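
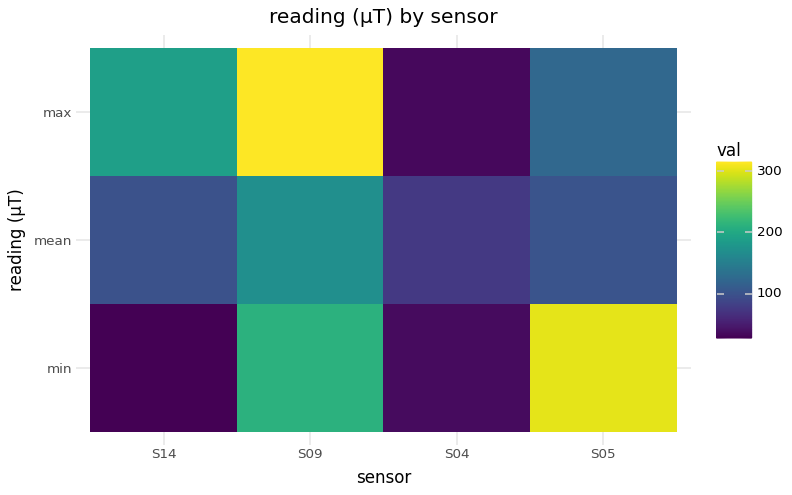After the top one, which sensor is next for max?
Top 3 for max: S09 ≈ 325, S14 ≈ 200, S05 ≈ 125.

S14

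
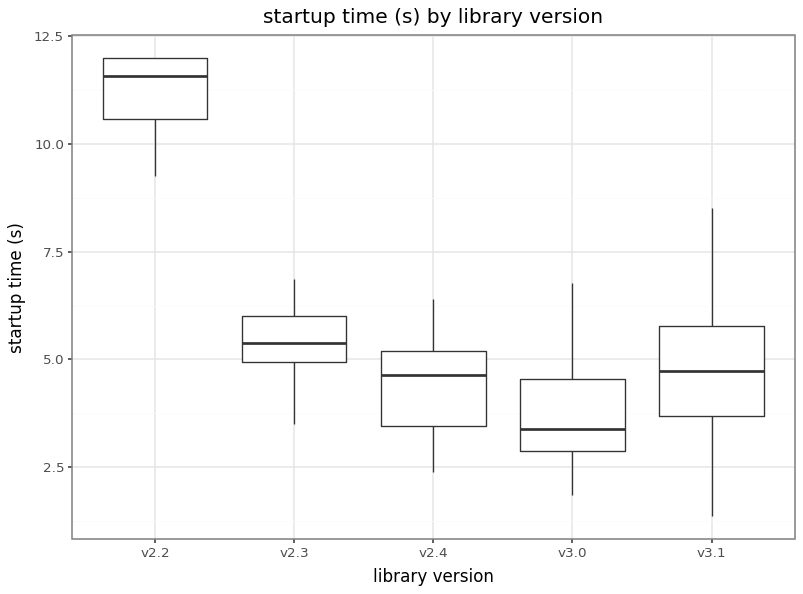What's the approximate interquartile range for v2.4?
Q3 ≈ 5, Q1 ≈ 3; IQR ≈ 2.

≈ 2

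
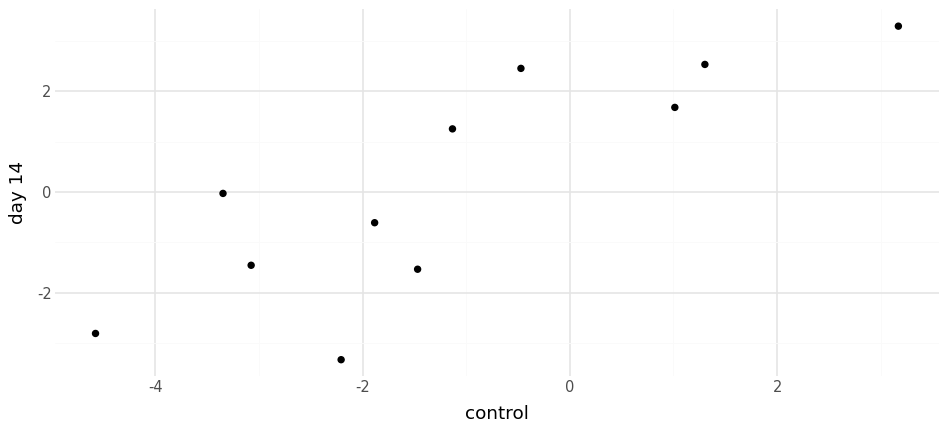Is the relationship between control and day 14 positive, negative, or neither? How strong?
positive, strong

Points are positively correlated; strong (|r| ≈ 0.8).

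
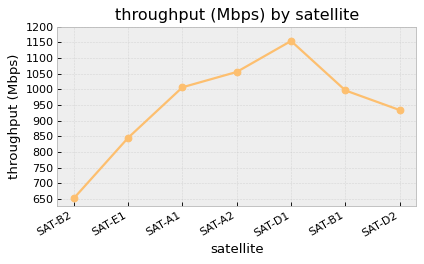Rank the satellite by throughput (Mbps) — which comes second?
Top 3: SAT-D1 ≈ 1150, SAT-A2 ≈ 1050, SAT-A1 ≈ 1000.

SAT-A2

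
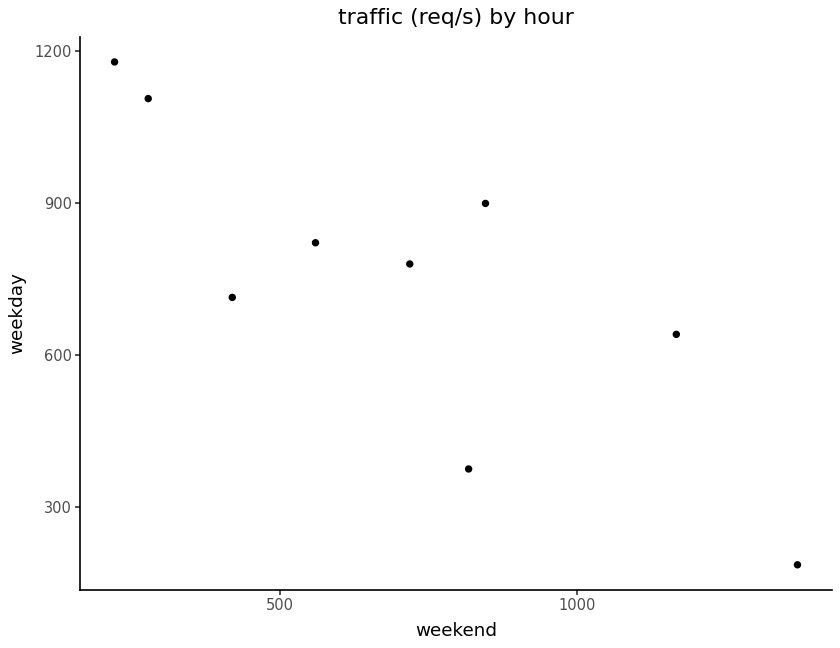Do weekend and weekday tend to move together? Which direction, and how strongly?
negative, strong

Points are negatively correlated; strong (|r| ≈ 0.8).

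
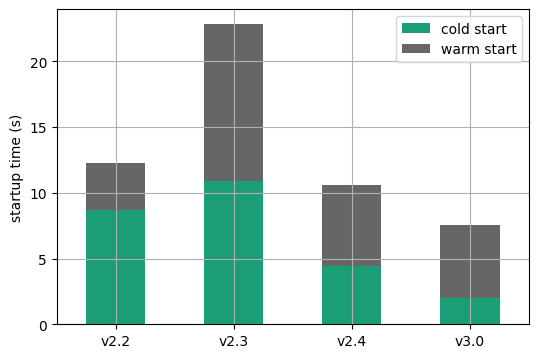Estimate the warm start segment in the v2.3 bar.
≈ 12

warm start top ≈ 22, bottom ≈ 10; segment ≈ 12.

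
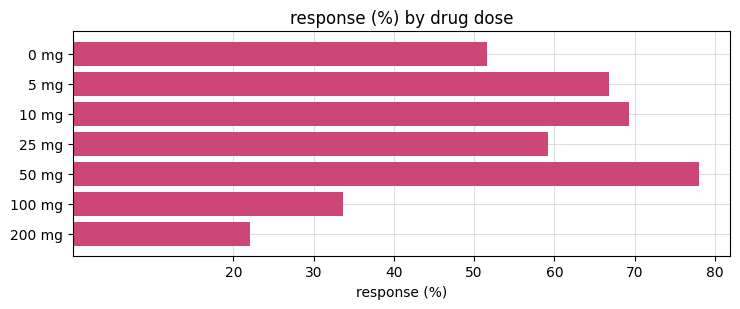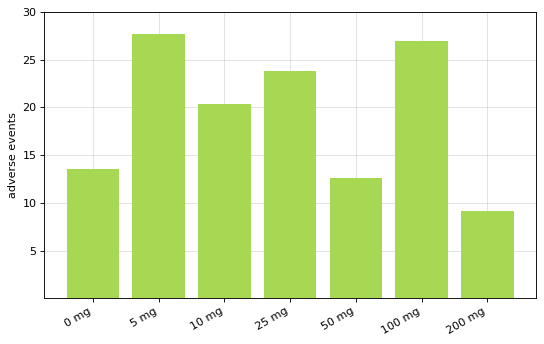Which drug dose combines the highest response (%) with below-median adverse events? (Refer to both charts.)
Chart 2 median adverse events ≈ 20; below-median drug doses: 0 mg, 50 mg, 200 mg. Among those, 50 mg has the highest response (%) (≈ 80).

50 mg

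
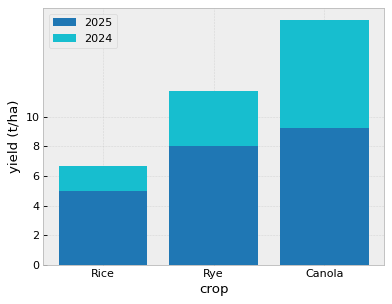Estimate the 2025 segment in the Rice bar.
≈ 4

2025 top ≈ 4, bottom ≈ 0; segment ≈ 4.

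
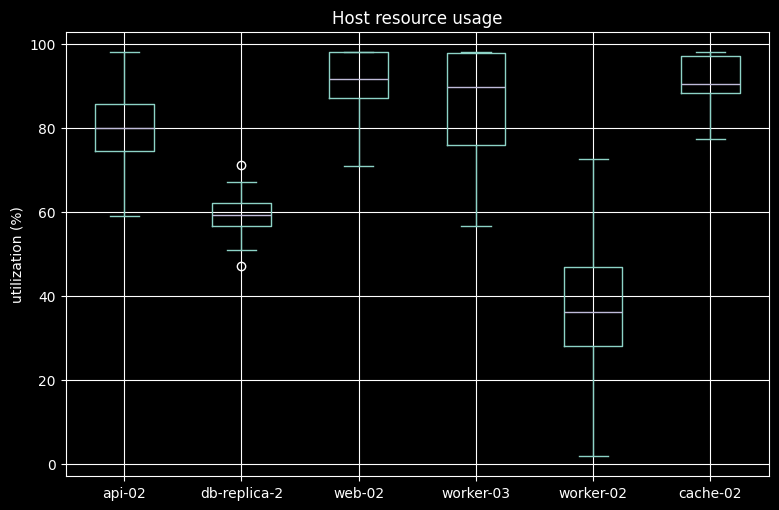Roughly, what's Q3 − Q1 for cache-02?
Q3 ≈ 100, Q1 ≈ 90; IQR ≈ 10.

≈ 10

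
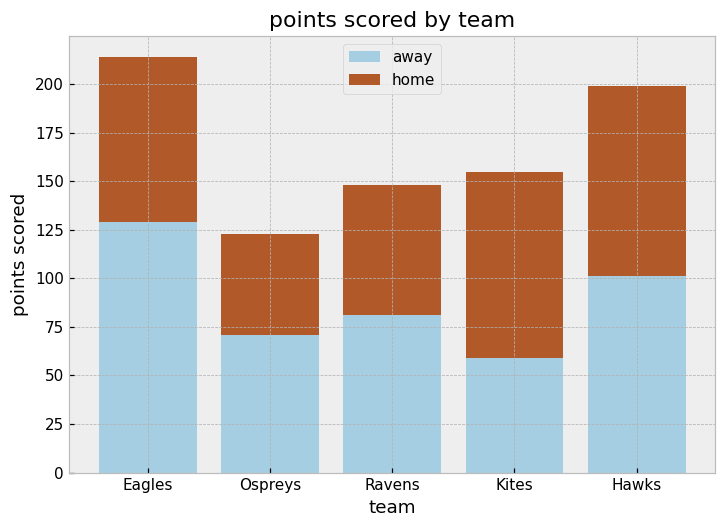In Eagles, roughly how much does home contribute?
home top ≈ 220, bottom ≈ 120; segment ≈ 100.

≈ 100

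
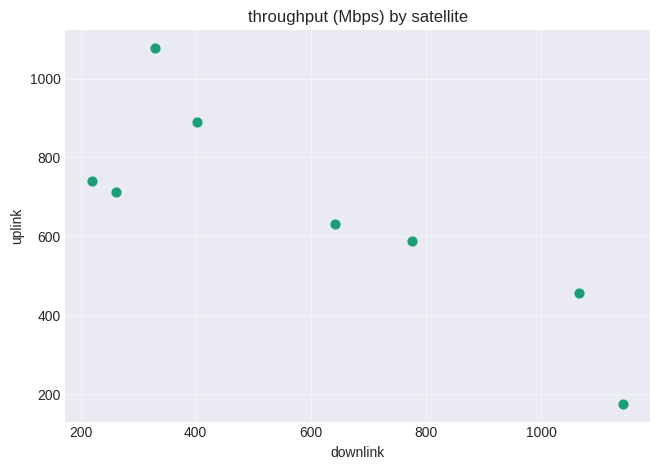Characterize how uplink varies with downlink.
Points are negatively correlated; strong (|r| ≈ 0.8).

negative, strong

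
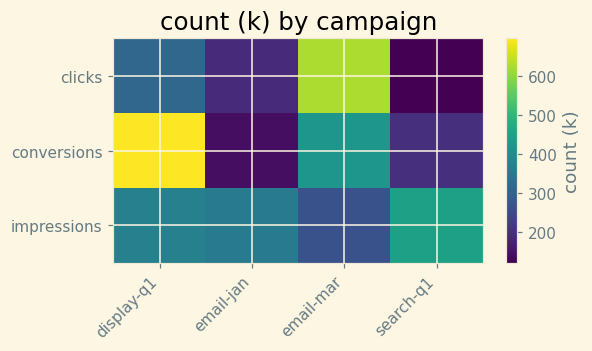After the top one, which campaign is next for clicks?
display-q1

Top 3 for clicks: email-mar ≈ 650, display-q1 ≈ 300, email-jan ≈ 200.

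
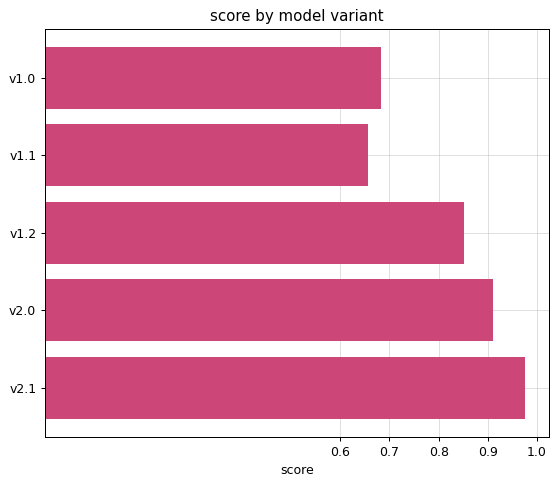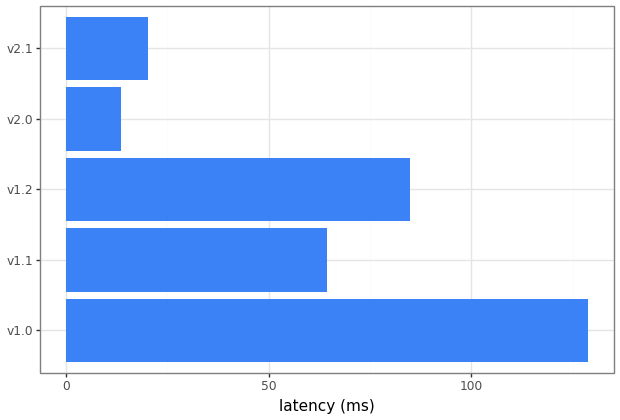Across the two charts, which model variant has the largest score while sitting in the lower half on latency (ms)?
Chart 2 median latency (ms) ≈ 60; below-median model variants: v2.0, v2.1. Among those, v2.1 has the highest score (≈ 1).

v2.1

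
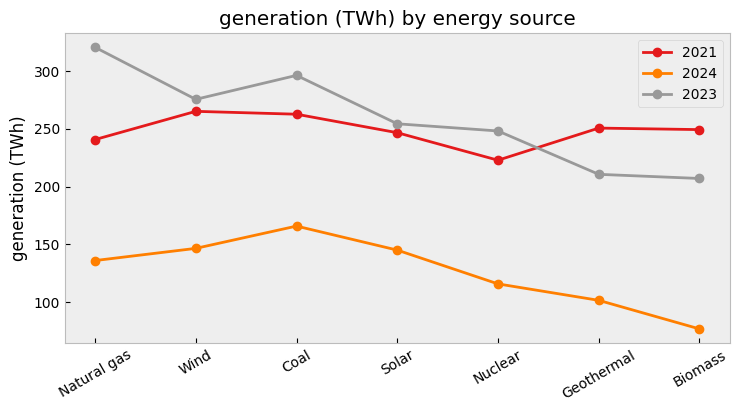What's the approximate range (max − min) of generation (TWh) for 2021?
≈ 50

Max Wind ≈ 275, min Nuclear ≈ 225; range ≈ 50.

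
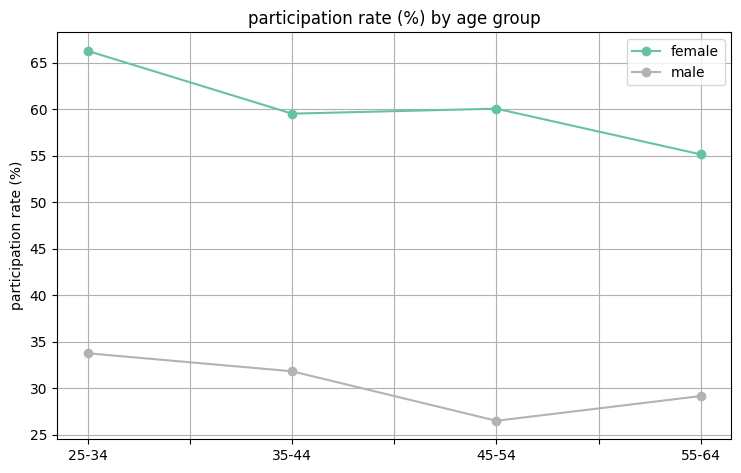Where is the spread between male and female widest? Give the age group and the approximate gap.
45-54, ≈ 35 %

45-54: male ≈ 25, female ≈ 60 → gap ≈ 35. Next-largest (25-34) is only ≈ 30.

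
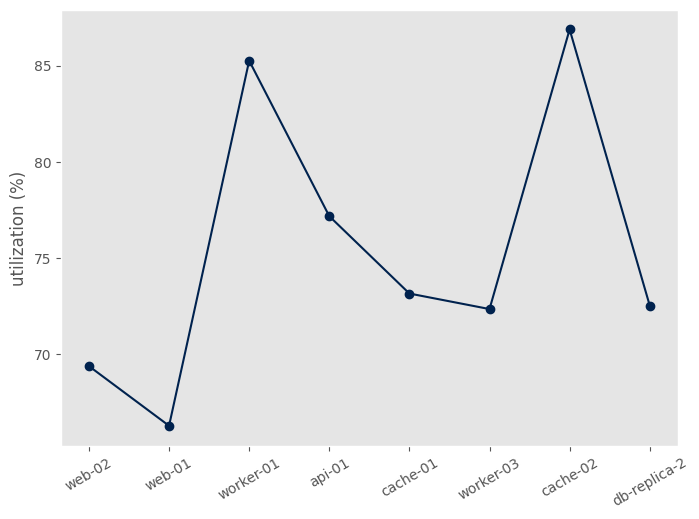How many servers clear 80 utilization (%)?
2

Above 80: worker-01, cache-02.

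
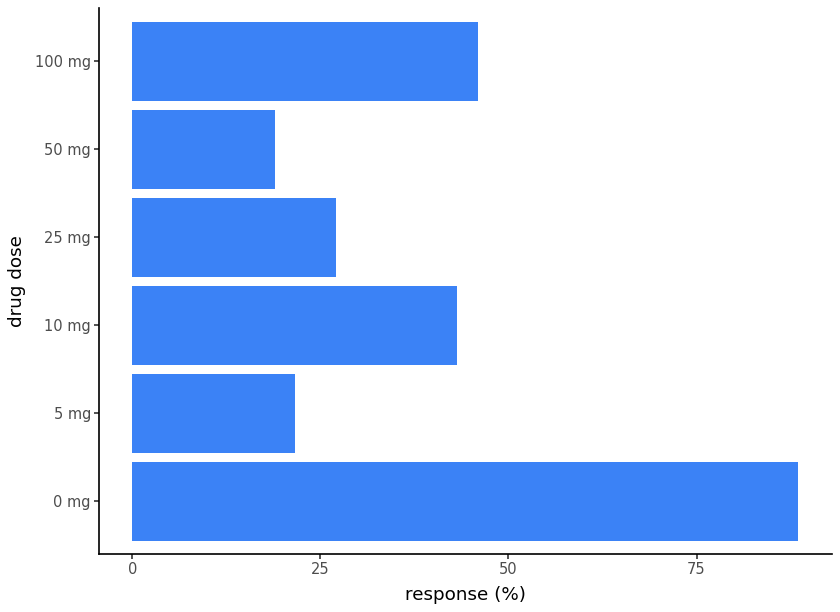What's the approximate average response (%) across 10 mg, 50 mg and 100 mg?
≈ 37

(40 + 20 + 50) / 3 ≈ 37.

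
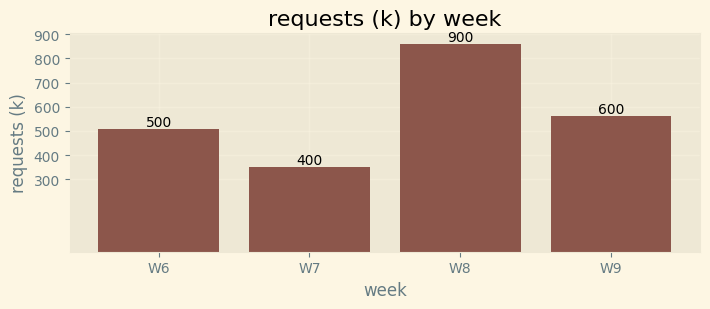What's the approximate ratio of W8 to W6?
≈ 1.8×

W8 ≈ 900, W6 ≈ 500; 900/500 ≈ 1.8.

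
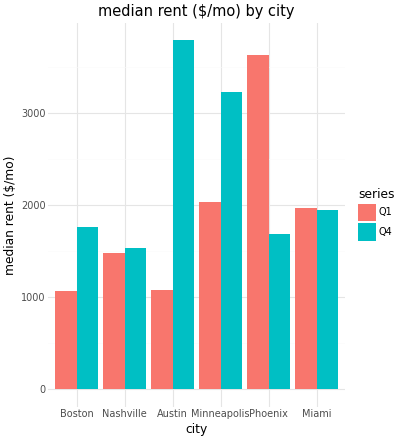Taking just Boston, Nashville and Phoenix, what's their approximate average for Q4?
≈ 1667

(2000 + 1500 + 1500) / 3 ≈ 1667.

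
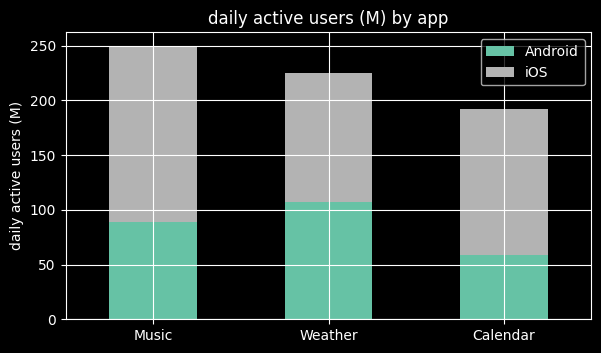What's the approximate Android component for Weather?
Android top ≈ 100, bottom ≈ 0; segment ≈ 100.

≈ 100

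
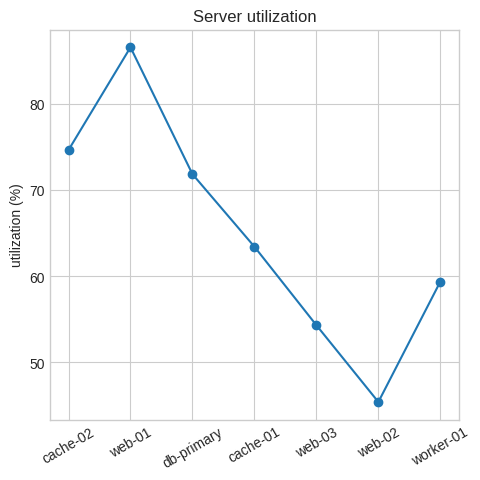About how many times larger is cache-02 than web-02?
≈ 1.67×

cache-02 ≈ 75, web-02 ≈ 45; 75/45 ≈ 1.67.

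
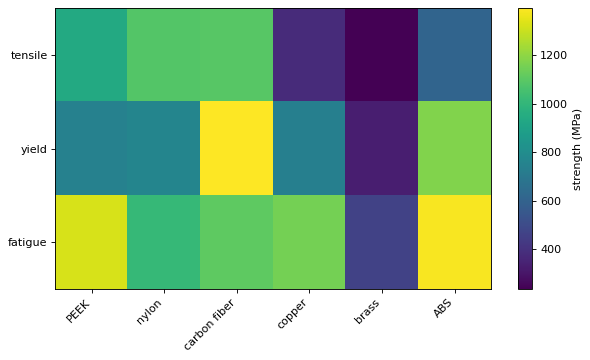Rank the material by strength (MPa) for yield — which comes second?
ABS

Top 3 for yield: carbon fiber ≈ 1400, ABS ≈ 1200, nylon ≈ 800.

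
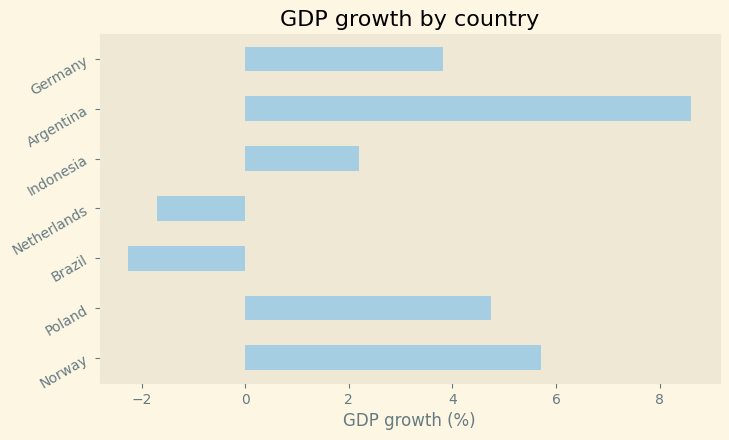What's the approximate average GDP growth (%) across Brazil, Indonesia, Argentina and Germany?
(-2 + 2 + 9 + 4) / 4 ≈ 3.

≈ 3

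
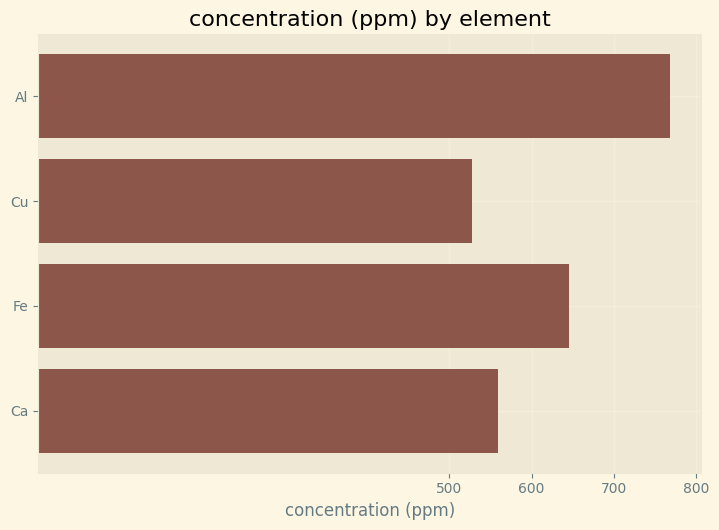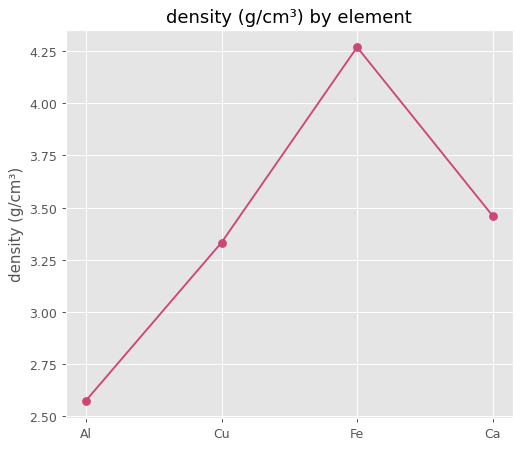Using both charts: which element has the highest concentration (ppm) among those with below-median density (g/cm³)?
Al

Chart 2 median density (g/cm³) ≈ 3.5; below-median elements: Al, Cu. Among those, Al has the highest concentration (ppm) (≈ 800).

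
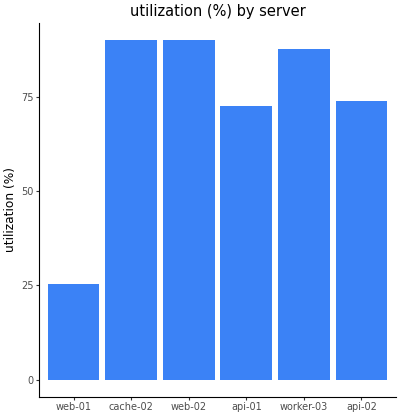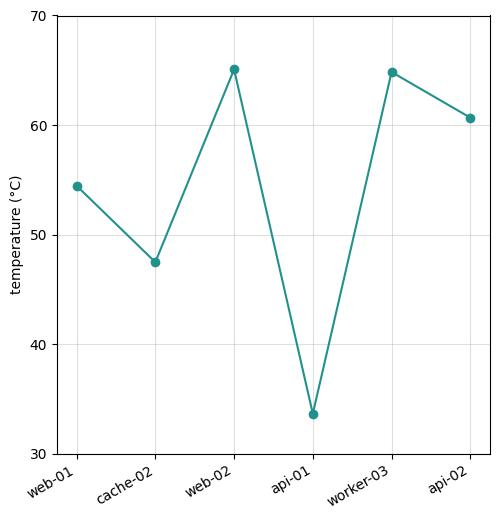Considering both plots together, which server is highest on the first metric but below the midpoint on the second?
Chart 2 median temperature (°C) ≈ 60; below-median servers: web-01, cache-02, api-01. Among those, cache-02 has the highest utilization (%) (≈ 90).

cache-02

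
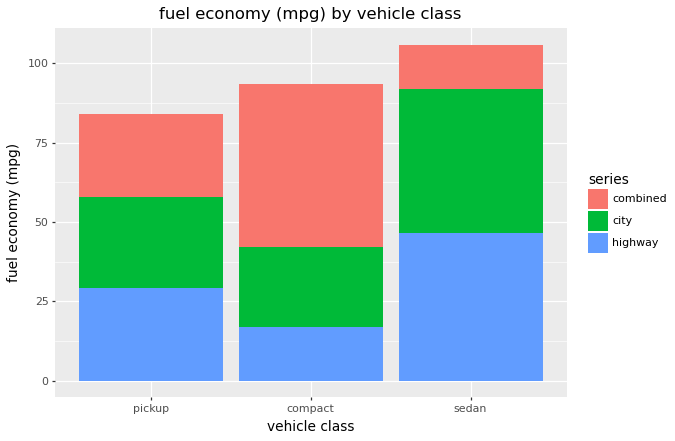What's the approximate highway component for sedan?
≈ 50

highway top ≈ 50, bottom ≈ 0; segment ≈ 50.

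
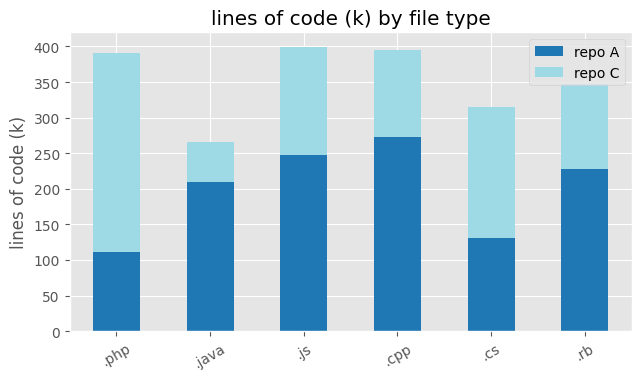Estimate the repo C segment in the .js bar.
≈ 150

repo C top ≈ 400, bottom ≈ 250; segment ≈ 150.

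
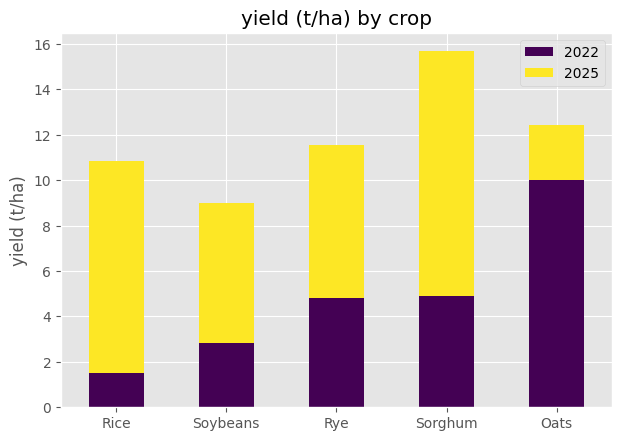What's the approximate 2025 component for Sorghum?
≈ 12

2025 top ≈ 16, bottom ≈ 4; segment ≈ 12.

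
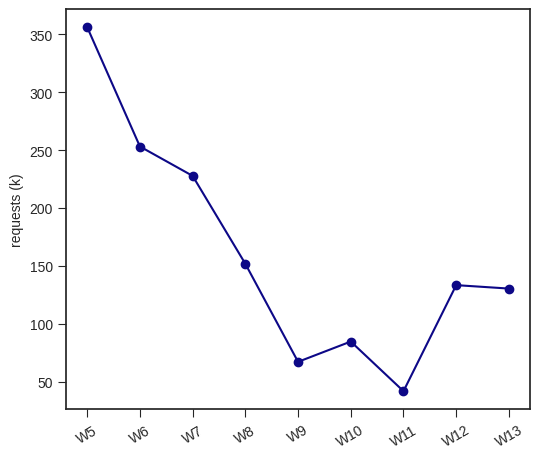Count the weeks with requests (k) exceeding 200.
Above 200: W5, W6, W7.

3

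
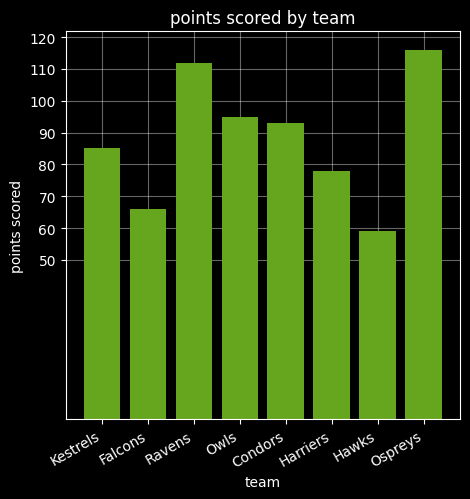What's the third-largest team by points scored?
Top 4: Ospreys ≈ 120, Ravens ≈ 110, Owls ≈ 100, Condors ≈ 90.

Owls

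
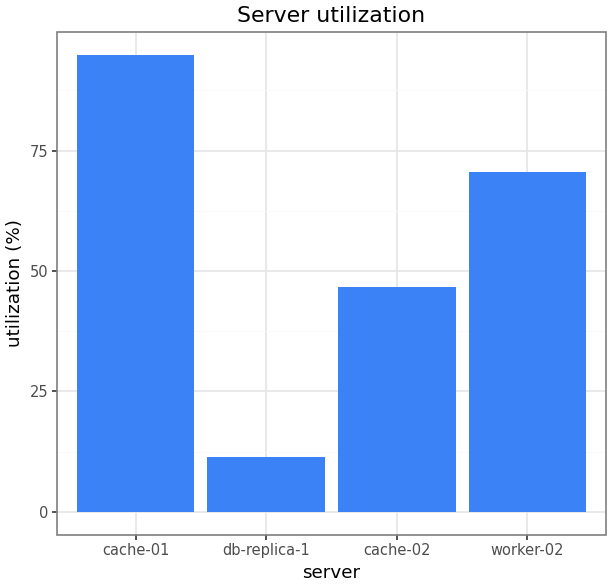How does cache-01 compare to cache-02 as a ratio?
cache-01 ≈ 90, cache-02 ≈ 50; 90/50 ≈ 1.8.

≈ 1.8×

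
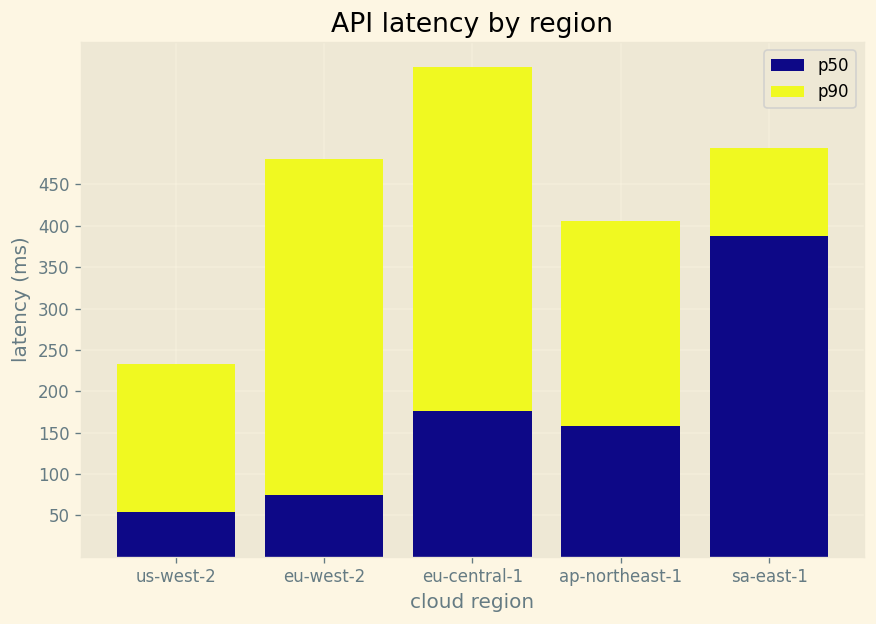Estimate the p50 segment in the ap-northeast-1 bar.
p50 top ≈ 150, bottom ≈ 0; segment ≈ 150.

≈ 150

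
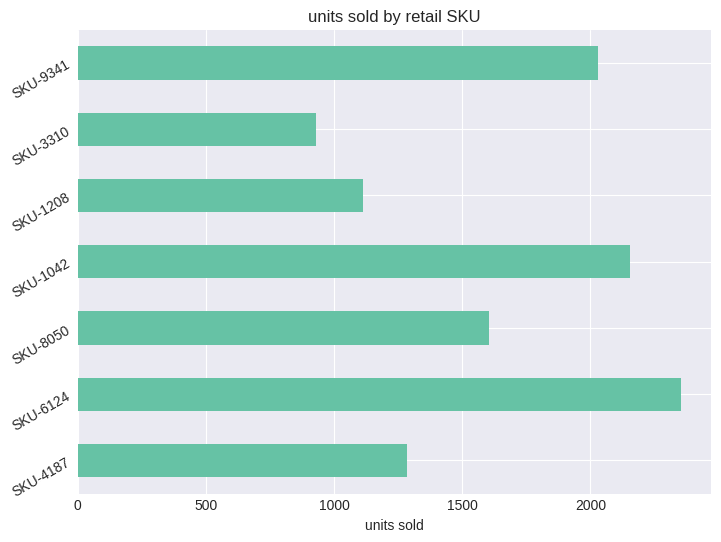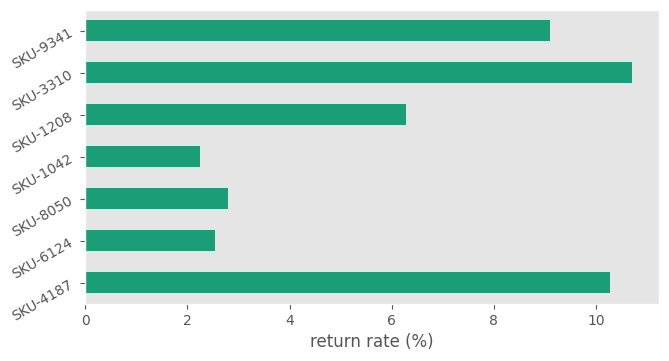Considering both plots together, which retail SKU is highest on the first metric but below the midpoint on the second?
Chart 2 median return rate (%) ≈ 6; below-median retail SKUs: SKU-6124, SKU-8050, SKU-1042. Among those, SKU-6124 has the highest units sold (≈ 2500).

SKU-6124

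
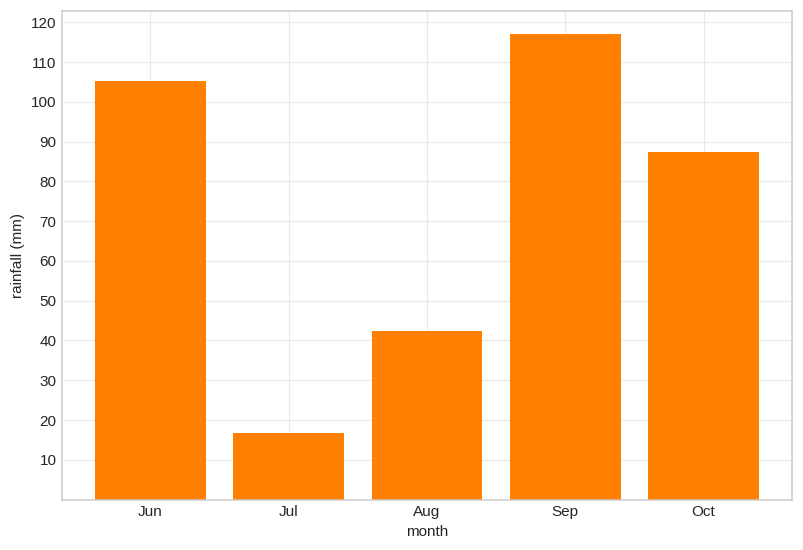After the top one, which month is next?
Top 3: Sep ≈ 120, Jun ≈ 110, Oct ≈ 90.

Jun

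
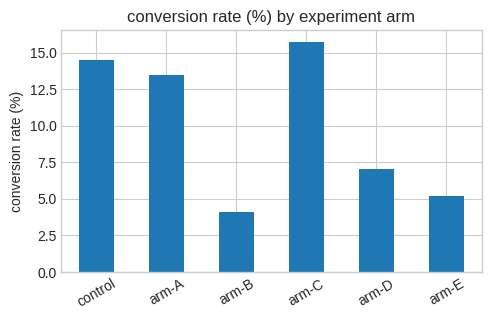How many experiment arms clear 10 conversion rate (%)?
Above 10: control, arm-A, arm-C.

3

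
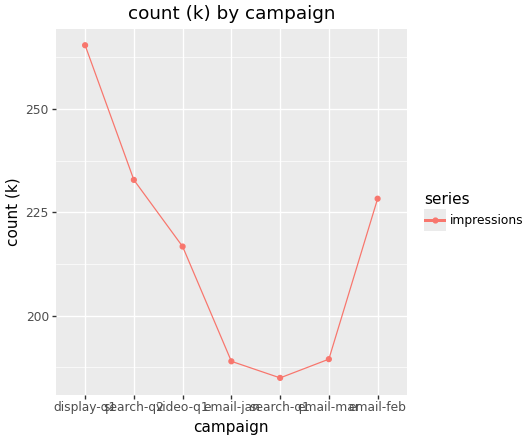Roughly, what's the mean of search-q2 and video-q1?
(230 + 220) / 2 ≈ 225.

≈ 225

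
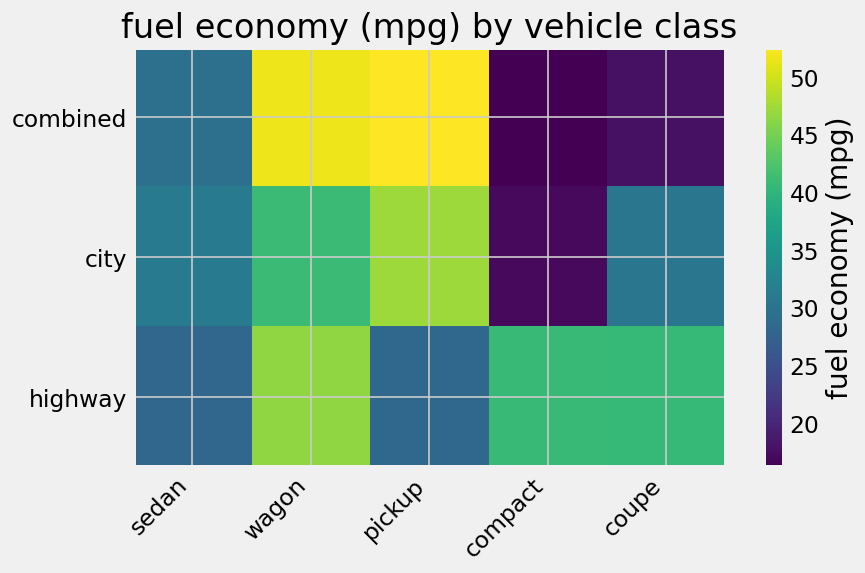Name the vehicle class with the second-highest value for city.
wagon

Top 3 for city: pickup ≈ 45, wagon ≈ 40, sedan ≈ 30.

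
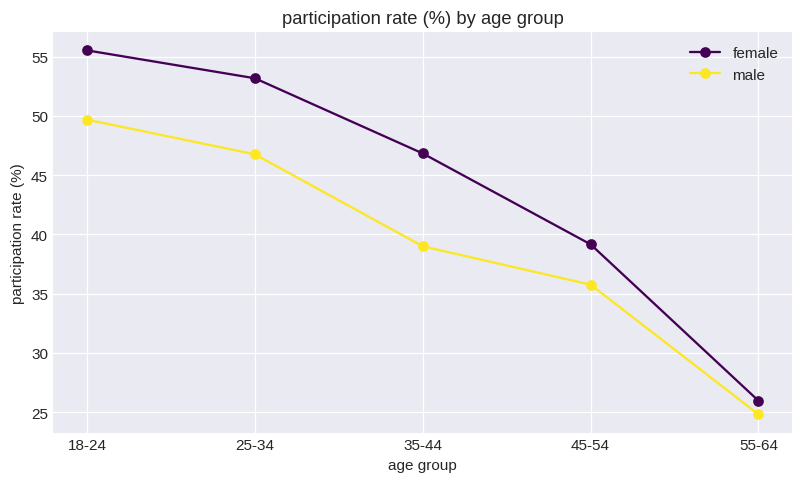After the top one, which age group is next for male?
25-34

Top 3 for male: 18-24 ≈ 50, 25-34 ≈ 45, 35-44 ≈ 40.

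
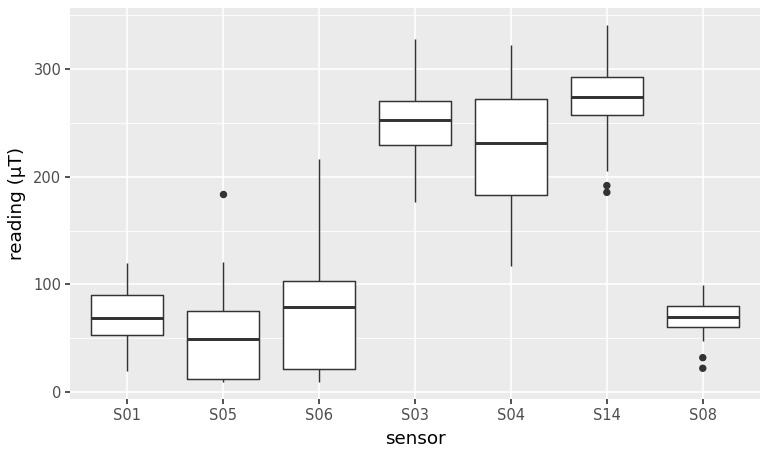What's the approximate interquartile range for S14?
Q3 ≈ 300, Q1 ≈ 260; IQR ≈ 40.

≈ 40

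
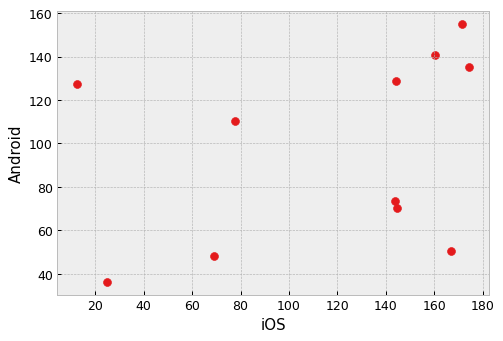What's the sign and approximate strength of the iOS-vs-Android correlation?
positive, weak

Points are positively correlated; weak (|r| ≈ 0.3).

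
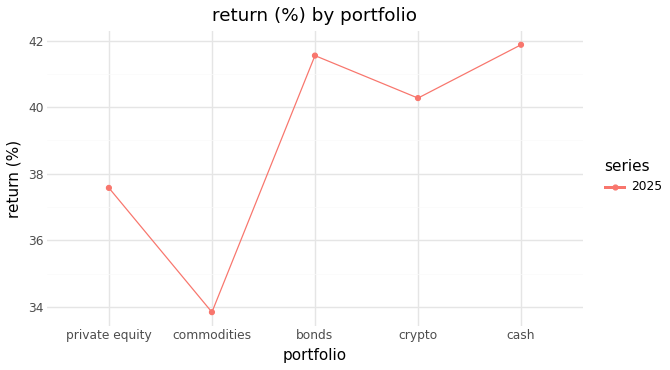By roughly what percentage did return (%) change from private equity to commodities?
private equity ≈ 38, commodities ≈ 34; (34 − 38) / 38 ≈ -10.5%.

≈ -10.5%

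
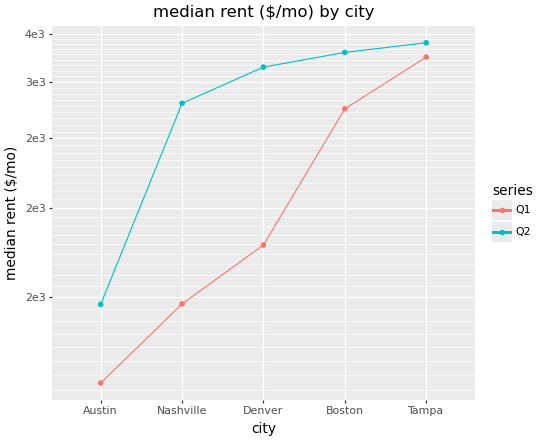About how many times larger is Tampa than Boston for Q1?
≈ 1.14×

Tampa ≈ 3200, Boston ≈ 2800; 3200/2800 ≈ 1.14.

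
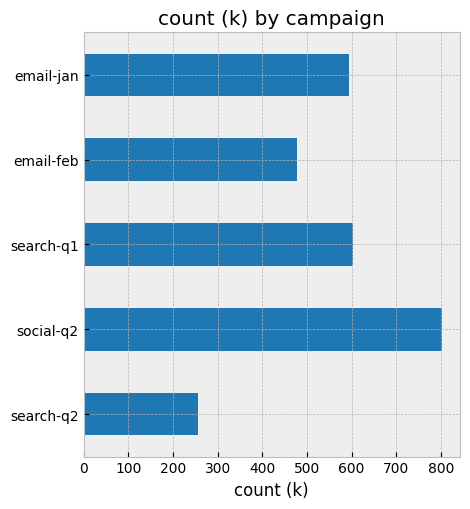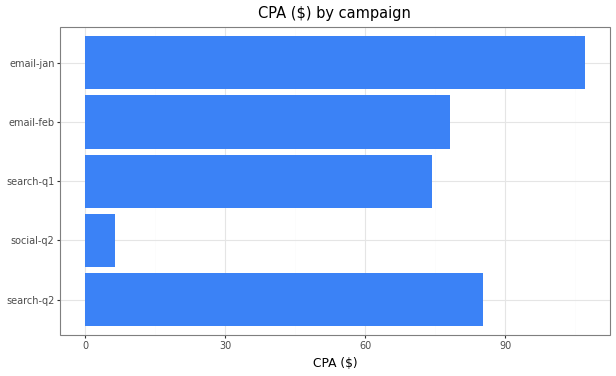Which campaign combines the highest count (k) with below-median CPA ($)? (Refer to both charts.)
social-q2

Chart 2 median CPA ($) ≈ 80; below-median campaigns: social-q2, search-q1. Among those, social-q2 has the highest count (k) (≈ 800).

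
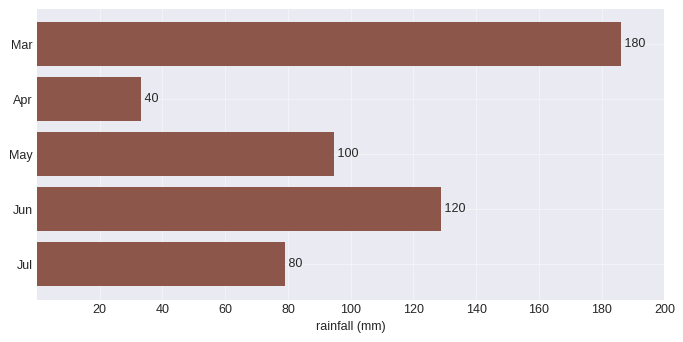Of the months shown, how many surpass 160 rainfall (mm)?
Above 160: Mar.

1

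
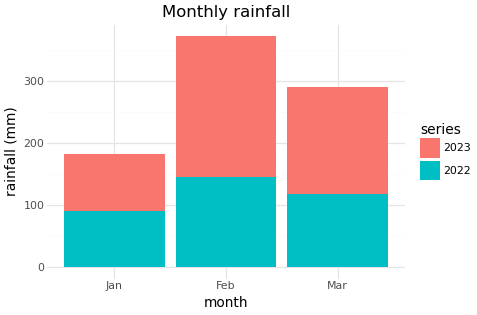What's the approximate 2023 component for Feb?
≈ 200

2023 top ≈ 350, bottom ≈ 150; segment ≈ 200.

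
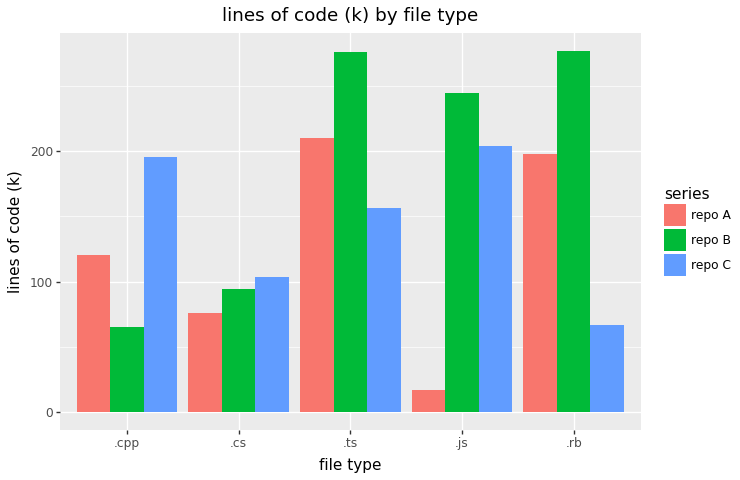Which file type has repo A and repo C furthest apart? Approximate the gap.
.js: repo A ≈ 25, repo C ≈ 200 → gap ≈ 175. Next-largest (.rb) is only ≈ 125.

.js, ≈ 175 k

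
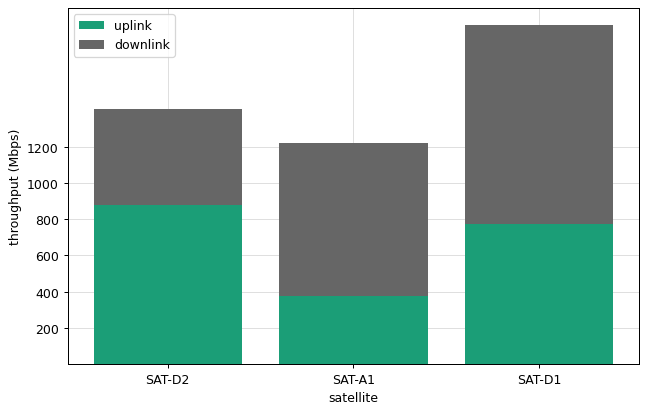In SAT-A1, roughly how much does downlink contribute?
≈ 800

downlink top ≈ 1200, bottom ≈ 400; segment ≈ 800.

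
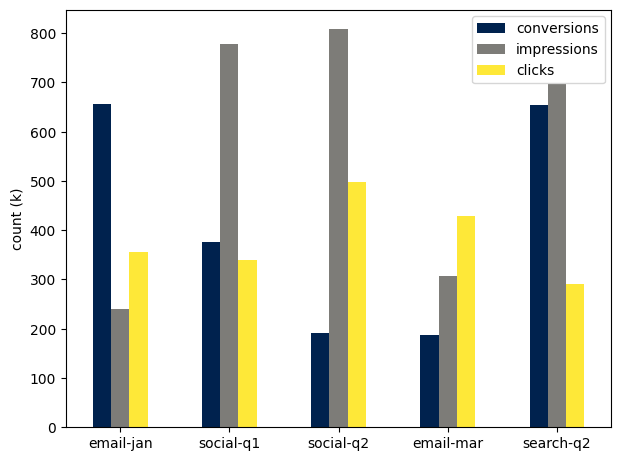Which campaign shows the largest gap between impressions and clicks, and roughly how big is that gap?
social-q1, ≈ 500 k

social-q1: impressions ≈ 800, clicks ≈ 300 → gap ≈ 500. Next-largest (search-q2) is only ≈ 400.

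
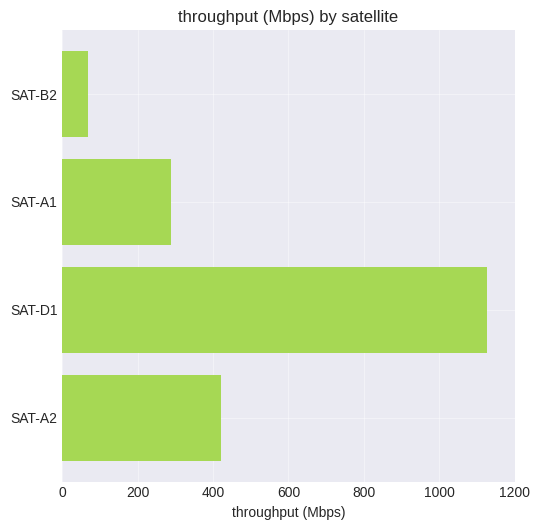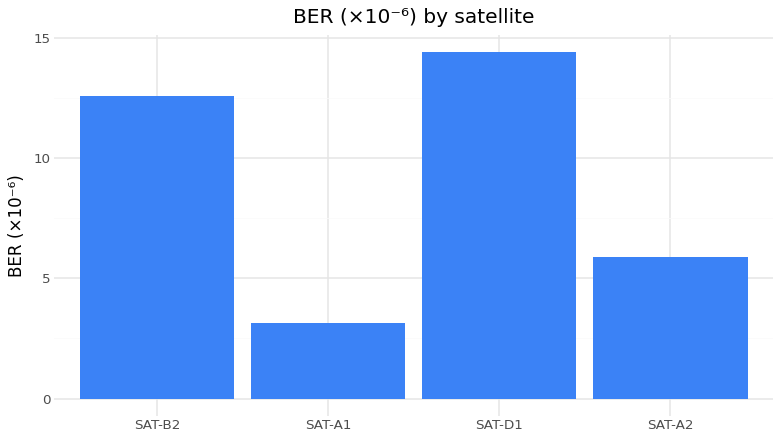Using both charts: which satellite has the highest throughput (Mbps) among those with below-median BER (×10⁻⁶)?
Chart 2 median BER (×10⁻⁶) ≈ 10; below-median satellites: SAT-A1, SAT-A2. Among those, SAT-A2 has the highest throughput (Mbps) (≈ 400).

SAT-A2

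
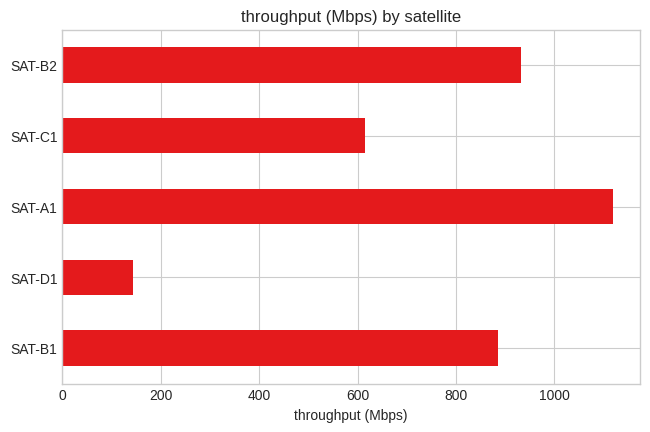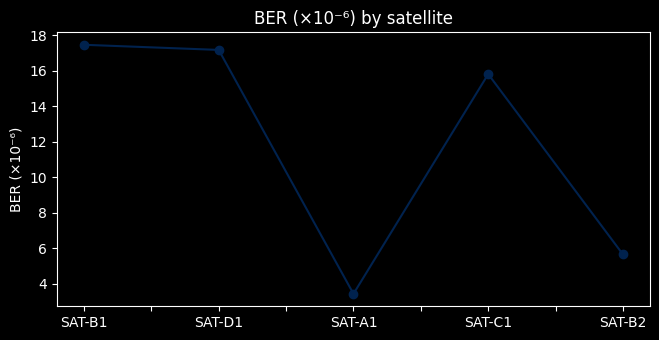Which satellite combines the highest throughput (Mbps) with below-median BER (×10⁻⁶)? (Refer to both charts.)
SAT-A1

Chart 2 median BER (×10⁻⁶) ≈ 16; below-median satellites: SAT-A1, SAT-B2. Among those, SAT-A1 has the highest throughput (Mbps) (≈ 1200).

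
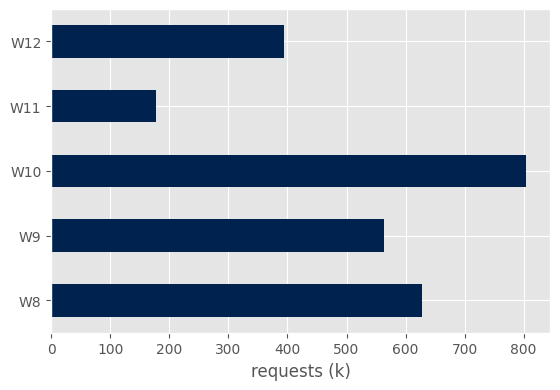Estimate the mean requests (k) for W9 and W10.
≈ 700

(600 + 800) / 2 ≈ 700.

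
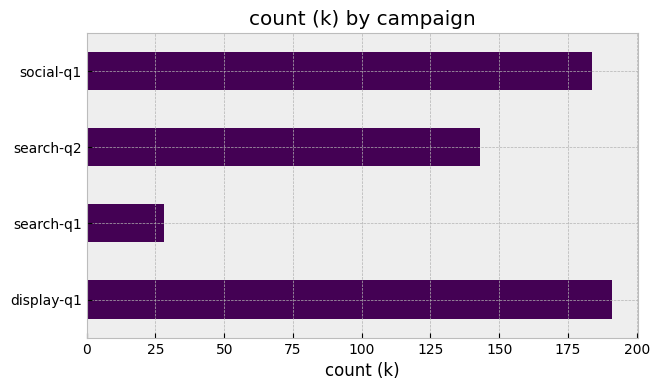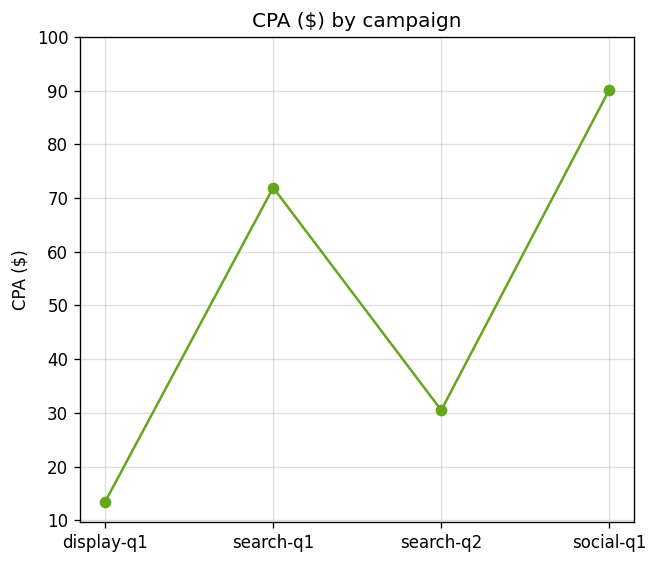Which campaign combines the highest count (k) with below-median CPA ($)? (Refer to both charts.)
display-q1

Chart 2 median CPA ($) ≈ 50; below-median campaigns: display-q1, search-q2. Among those, display-q1 has the highest count (k) (≈ 200).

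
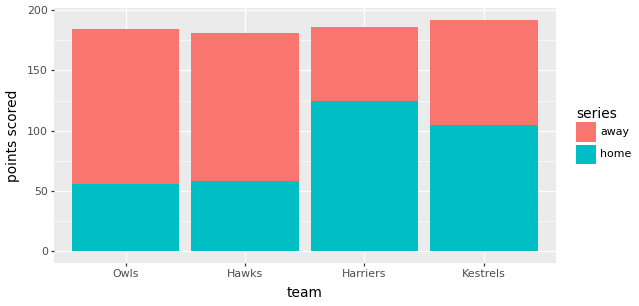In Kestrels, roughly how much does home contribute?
home top ≈ 100, bottom ≈ 0; segment ≈ 100.

≈ 100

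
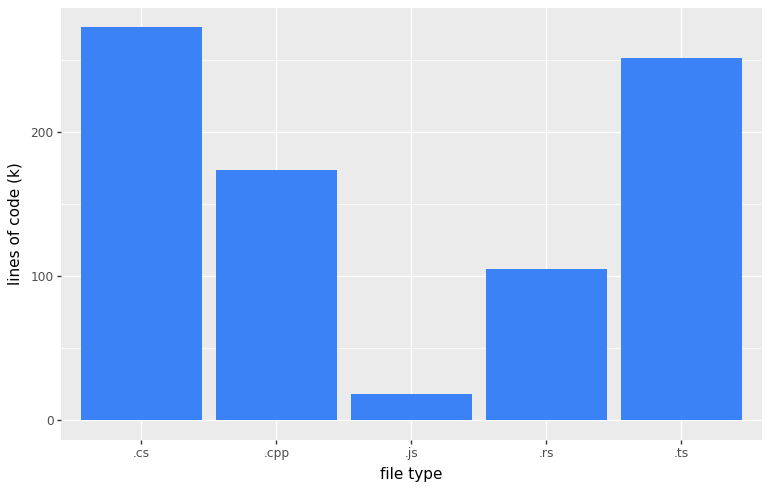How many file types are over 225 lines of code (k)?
2

Above 225: .cs, .ts.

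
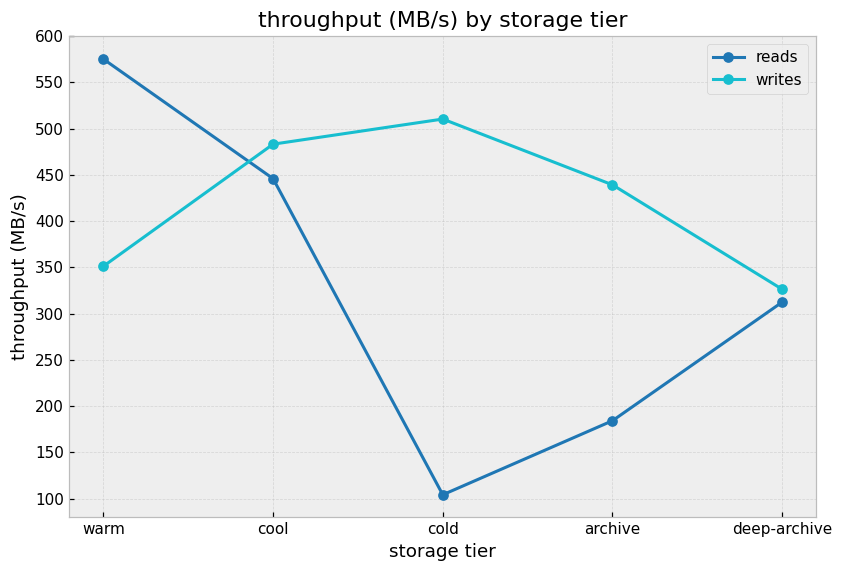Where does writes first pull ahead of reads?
warm: writes ≈ 350 vs reads ≈ 600 (not yet); cool: writes ≈ 500 vs reads ≈ 450 (first crossover).

cool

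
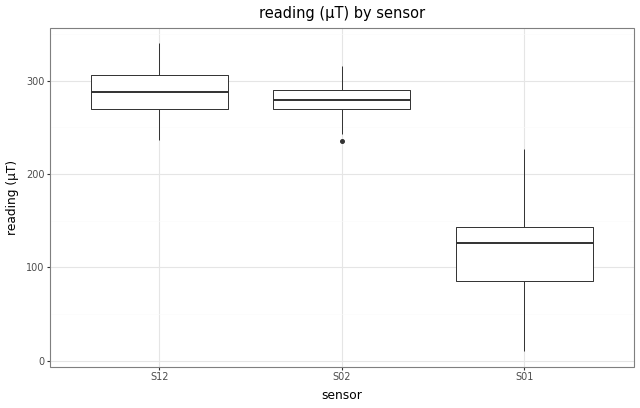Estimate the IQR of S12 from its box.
≈ 40

Q3 ≈ 300, Q1 ≈ 260; IQR ≈ 40.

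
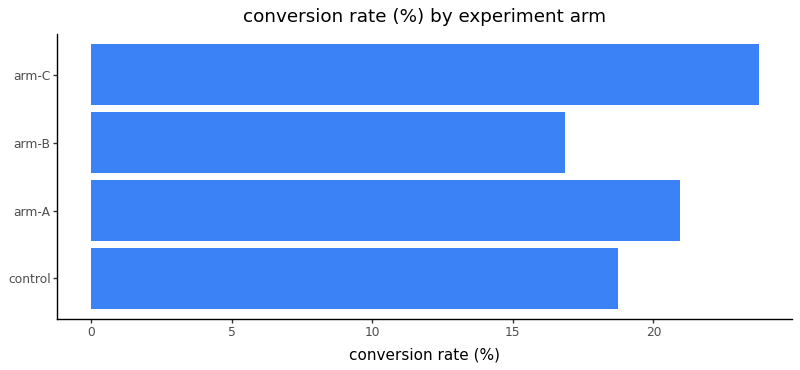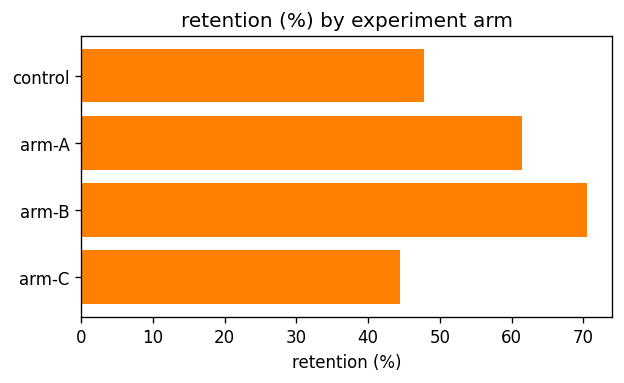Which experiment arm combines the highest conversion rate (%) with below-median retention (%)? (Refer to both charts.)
arm-C

Chart 2 median retention (%) ≈ 50; below-median experiment arms: control, arm-C. Among those, arm-C has the highest conversion rate (%) (≈ 25).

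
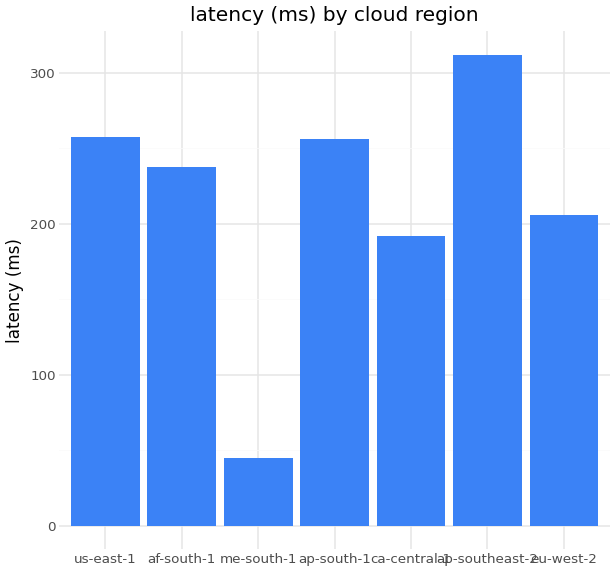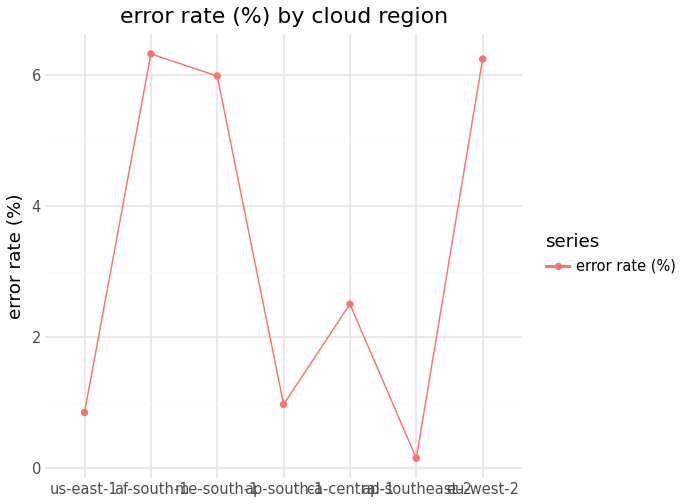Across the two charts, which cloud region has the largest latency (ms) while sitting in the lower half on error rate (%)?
ap-southeast-2

Chart 2 median error rate (%) ≈ 3; below-median cloud regions: us-east-1, ap-south-1, ap-southeast-2. Among those, ap-southeast-2 has the highest latency (ms) (≈ 300).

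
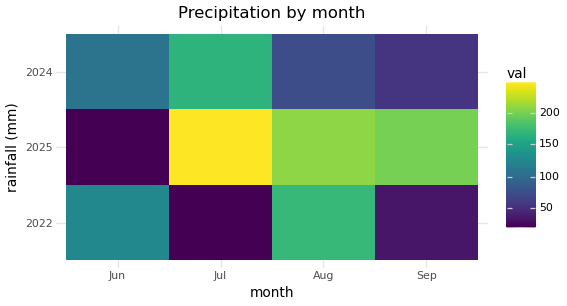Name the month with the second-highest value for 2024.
Top 3 for 2024: Jul ≈ 160, Jun ≈ 100, Aug ≈ 80.

Jun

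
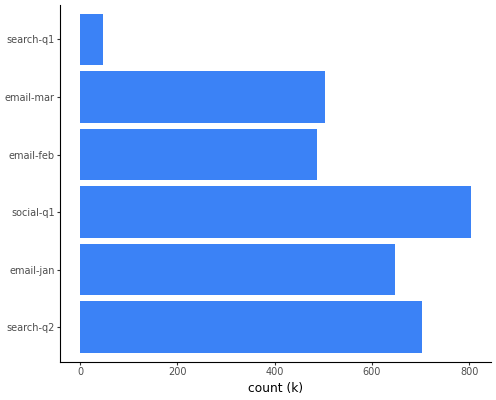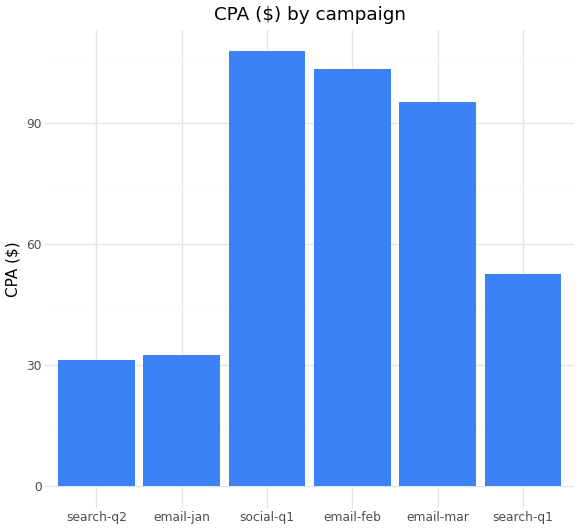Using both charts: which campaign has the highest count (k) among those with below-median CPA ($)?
Chart 2 median CPA ($) ≈ 70; below-median campaigns: search-q2, email-jan, search-q1. Among those, search-q2 has the highest count (k) (≈ 700).

search-q2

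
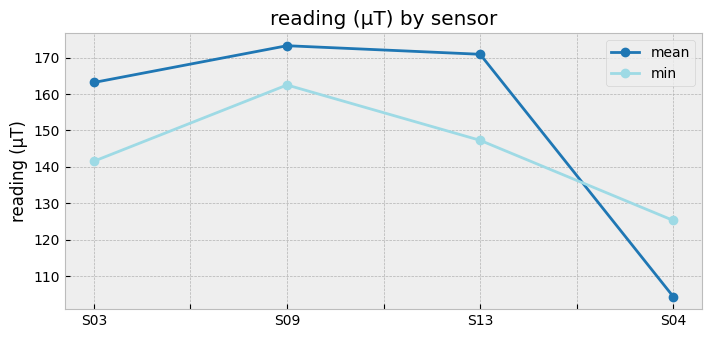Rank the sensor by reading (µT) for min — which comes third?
S03

Top 4 for min: S09 ≈ 160, S13 ≈ 150, S03 ≈ 140, S04 ≈ 130.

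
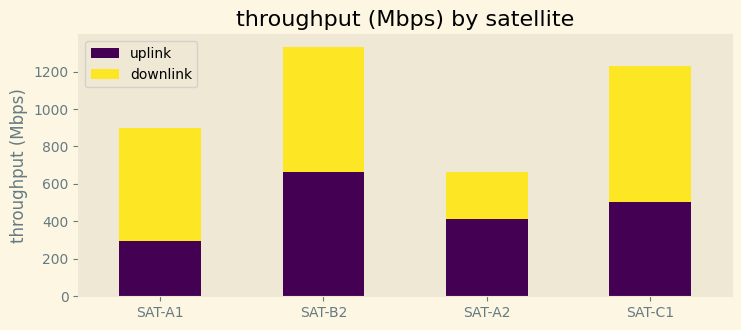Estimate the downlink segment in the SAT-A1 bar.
≈ 600

downlink top ≈ 800, bottom ≈ 200; segment ≈ 600.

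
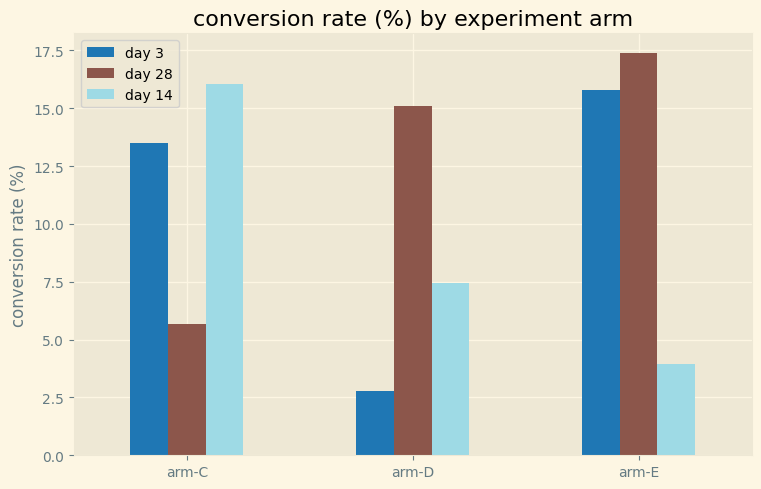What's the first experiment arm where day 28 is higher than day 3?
arm-D

arm-C: day 28 ≈ 6 vs day 3 ≈ 14 (not yet); arm-D: day 28 ≈ 16 vs day 3 ≈ 2 (first crossover).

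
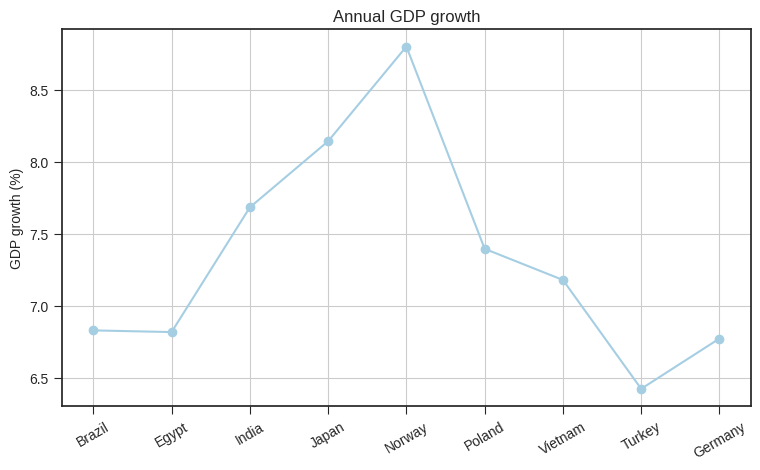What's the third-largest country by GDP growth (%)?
Top 4: Norway ≈ 8.8, Japan ≈ 8.2, India ≈ 7.6, Poland ≈ 7.4.

India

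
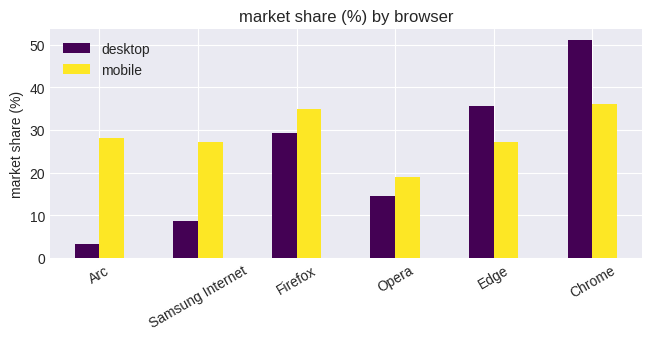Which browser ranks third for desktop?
Top 4 for desktop: Chrome ≈ 50, Edge ≈ 35, Firefox ≈ 30, Opera ≈ 15.

Firefox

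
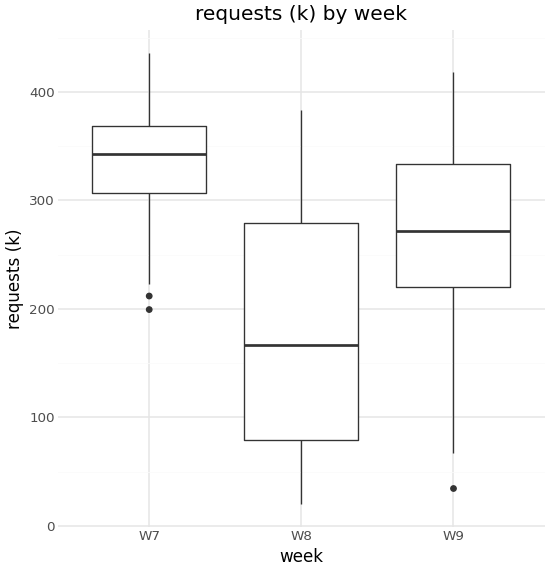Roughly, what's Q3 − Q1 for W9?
≈ 120

Q3 ≈ 340, Q1 ≈ 220; IQR ≈ 120.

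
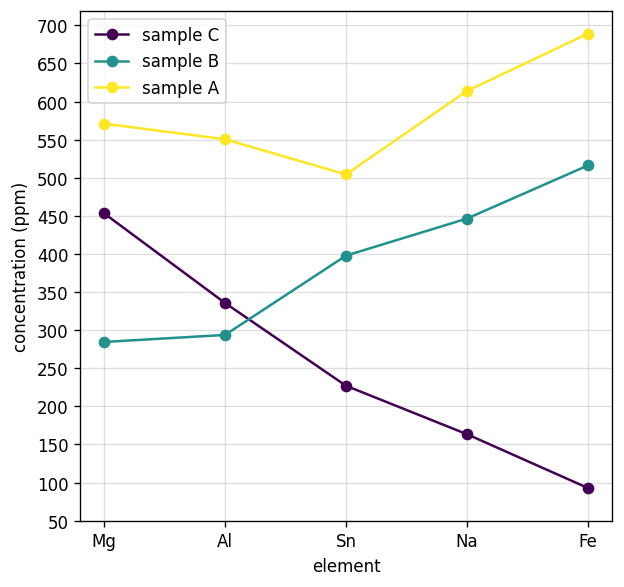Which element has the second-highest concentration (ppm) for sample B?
Top 3 for sample B: Fe ≈ 500, Na ≈ 450, Sn ≈ 400.

Na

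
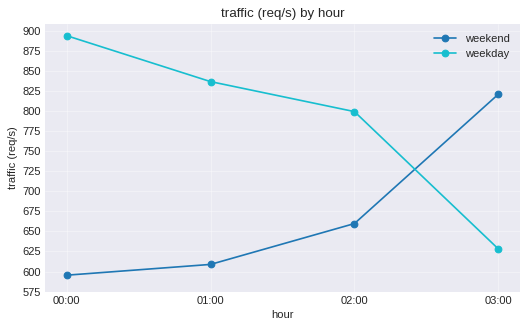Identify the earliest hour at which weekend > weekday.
02:00: weekend ≈ 650 vs weekday ≈ 800 (not yet); 03:00: weekend ≈ 825 vs weekday ≈ 625 (first crossover).

03:00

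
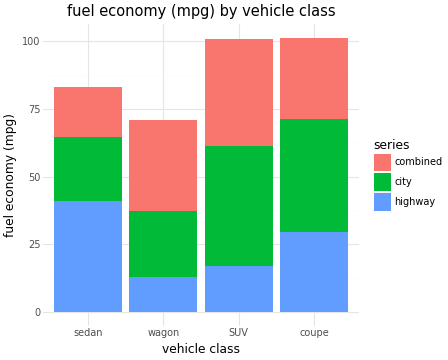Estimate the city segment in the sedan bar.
city top ≈ 60, bottom ≈ 40; segment ≈ 20.

≈ 20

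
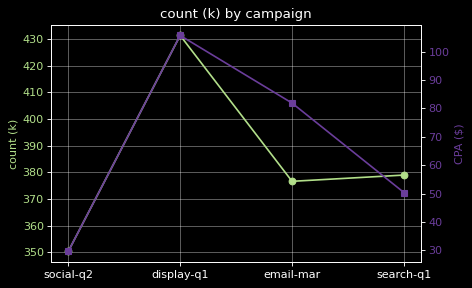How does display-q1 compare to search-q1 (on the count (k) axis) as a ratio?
display-q1 ≈ 430, search-q1 ≈ 380; 430/380 ≈ 1.13.

≈ 1.13×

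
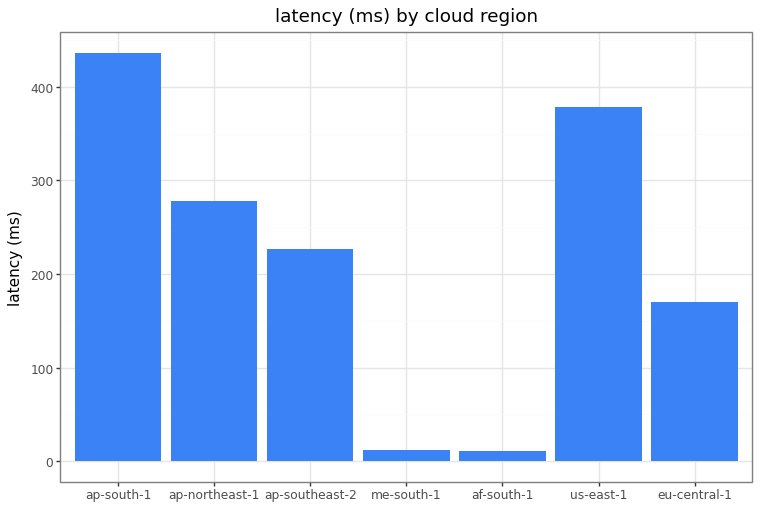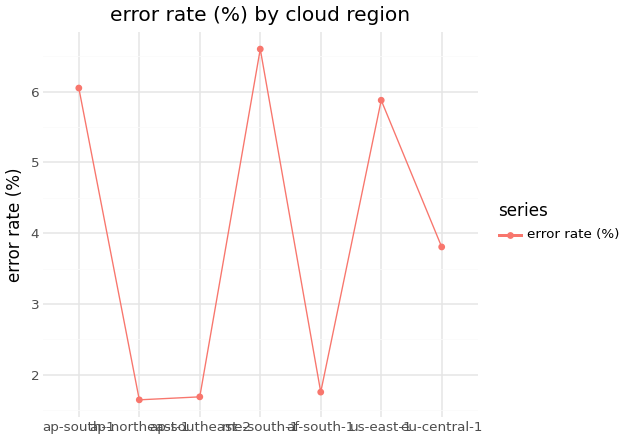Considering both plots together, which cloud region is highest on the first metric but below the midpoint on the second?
ap-northeast-1

Chart 2 median error rate (%) ≈ 4; below-median cloud regions: ap-northeast-1, ap-southeast-2, af-south-1. Among those, ap-northeast-1 has the highest latency (ms) (≈ 300).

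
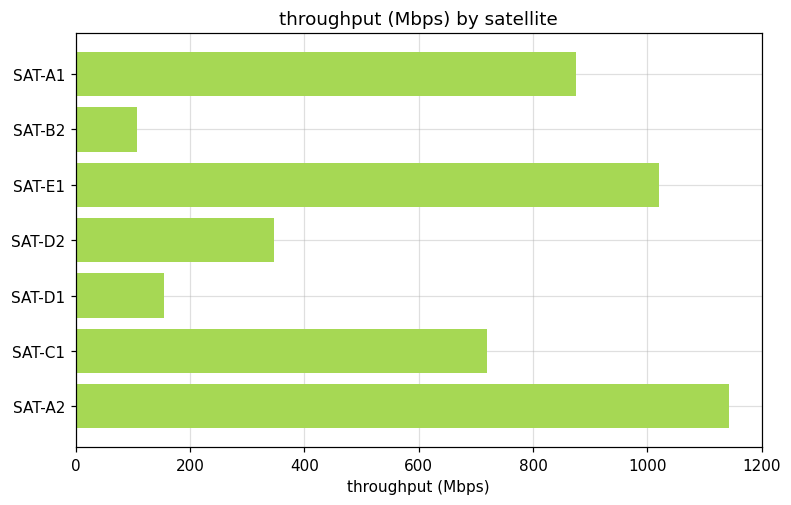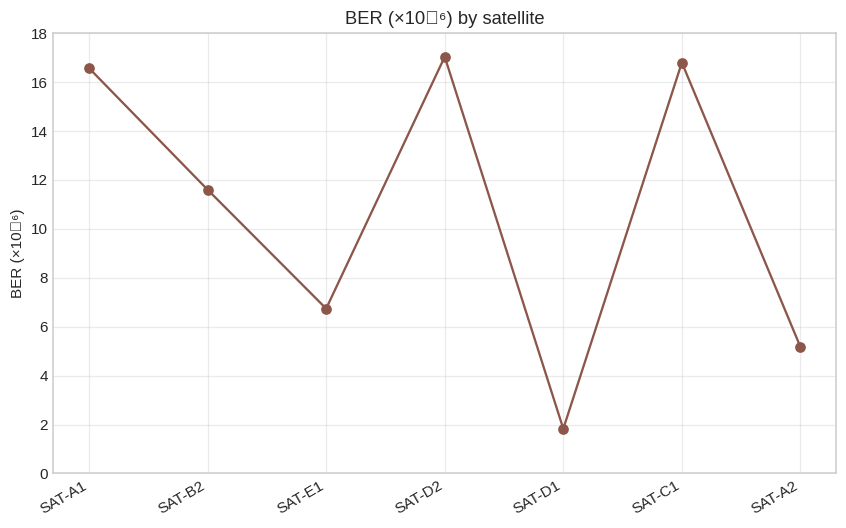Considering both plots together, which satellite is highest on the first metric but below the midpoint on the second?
SAT-A2

Chart 2 median BER (×10⁻⁶) ≈ 12; below-median satellites: SAT-E1, SAT-D1, SAT-A2. Among those, SAT-A2 has the highest throughput (Mbps) (≈ 1200).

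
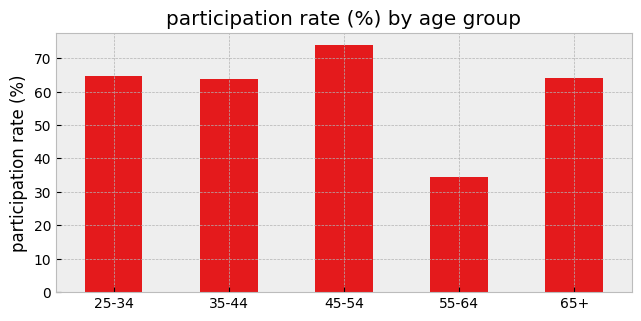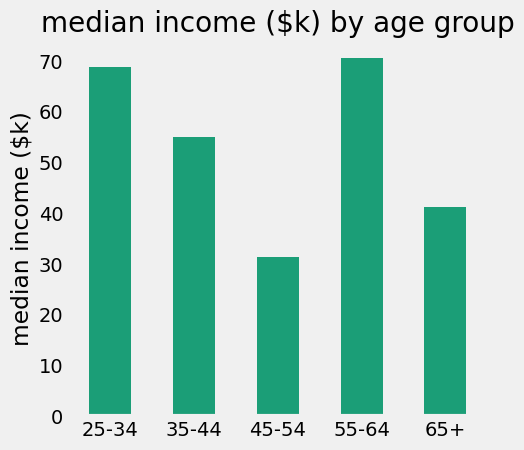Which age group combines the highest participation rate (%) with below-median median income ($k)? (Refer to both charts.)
Chart 2 median median income ($k) ≈ 60; below-median age groups: 45-54, 65+. Among those, 45-54 has the highest participation rate (%) (≈ 70).

45-54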